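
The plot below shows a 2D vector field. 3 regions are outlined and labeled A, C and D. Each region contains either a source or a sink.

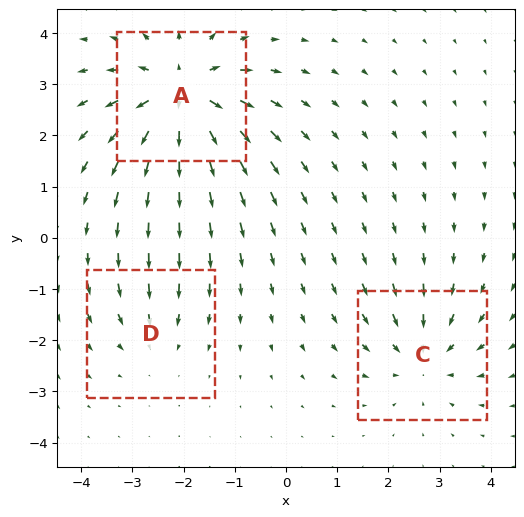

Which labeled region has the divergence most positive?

Divergence at each region's feature centre — A: about +5, C: about -3, D: about -2. Region A is most positive.

A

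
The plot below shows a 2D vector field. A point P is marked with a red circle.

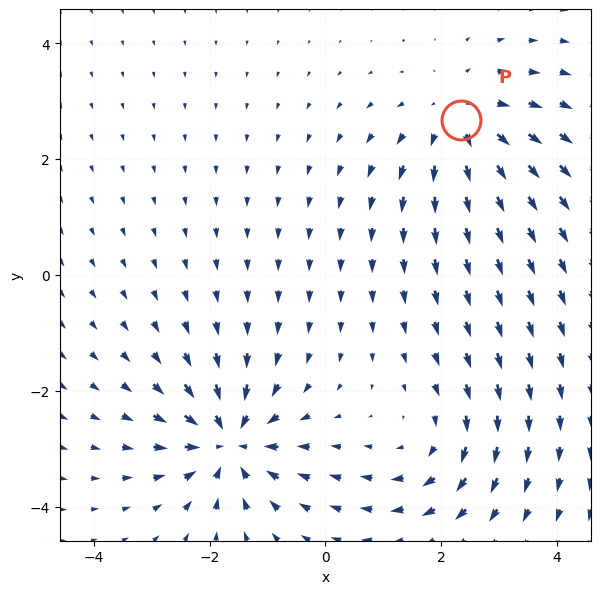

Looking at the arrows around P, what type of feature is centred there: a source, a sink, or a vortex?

At P (2.3, 2.7) the arrows spread outward. Divergence about +3, curl ≈0 — positive divergence with near-zero curl is a source.

source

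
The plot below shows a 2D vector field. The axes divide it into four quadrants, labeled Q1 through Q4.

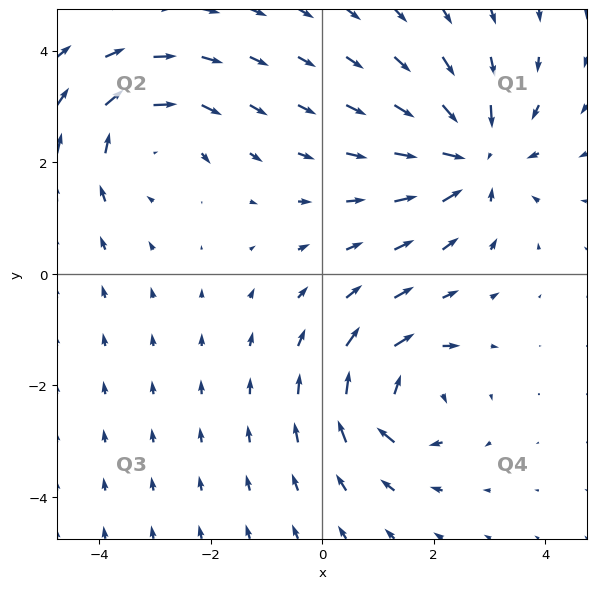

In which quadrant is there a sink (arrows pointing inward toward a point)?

Q1

The sink sits at approximately (2.7, 2.1), which lies in quadrant Q1. The divergence there is about -5, negative as expected for a sink.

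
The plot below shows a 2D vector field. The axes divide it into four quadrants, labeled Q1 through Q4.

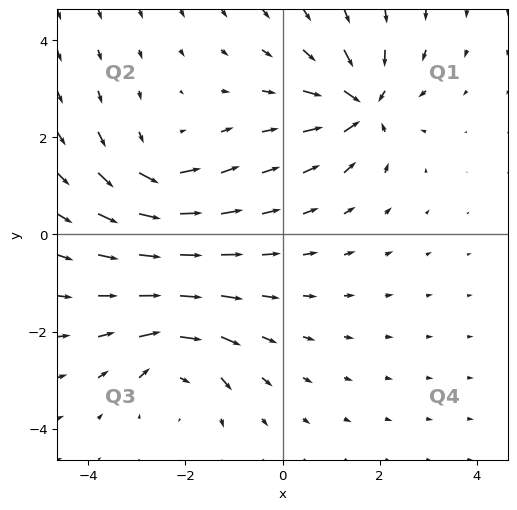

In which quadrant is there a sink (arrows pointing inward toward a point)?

Q1

The sink sits at approximately (1.6, 2.6), which lies in quadrant Q1. The divergence there is about -6, negative as expected for a sink.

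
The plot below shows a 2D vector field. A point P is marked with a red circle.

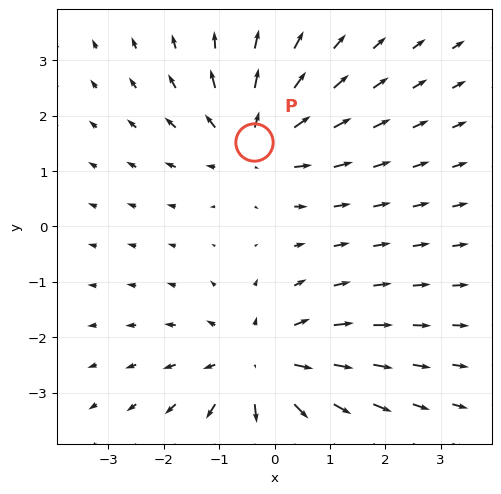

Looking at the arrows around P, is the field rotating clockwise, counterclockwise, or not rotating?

not rotating

Near P at (-0.4, 1.5) the arrows show no circulation. The curl there is ≈0.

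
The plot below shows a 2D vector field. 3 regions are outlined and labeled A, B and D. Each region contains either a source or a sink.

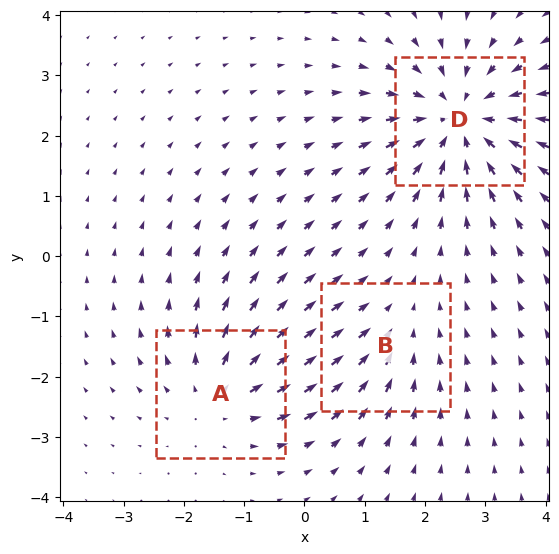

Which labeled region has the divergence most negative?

Divergence at each region's feature centre — A: about +3, B: about -2, D: about -5. Region D is most negative.

D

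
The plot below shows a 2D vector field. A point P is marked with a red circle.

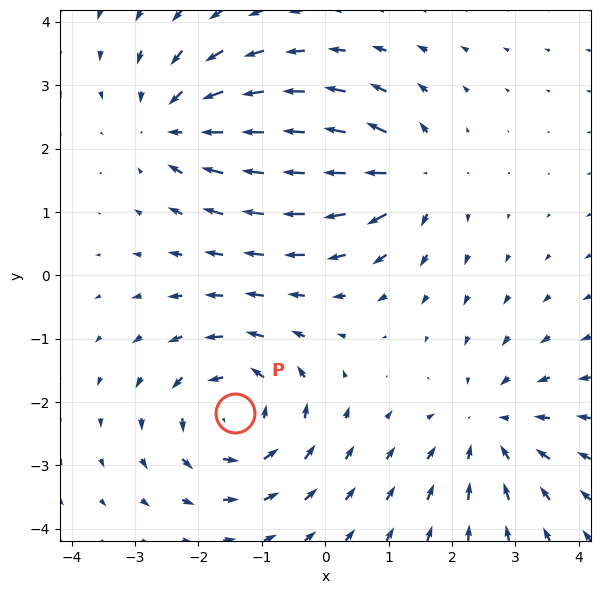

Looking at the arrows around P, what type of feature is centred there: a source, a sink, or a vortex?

vortex

At P (-1.4, -2.2) the arrows circulate counterclockwise. Divergence ≈0, curl about +5 — near-zero divergence with nonzero curl is a vortex.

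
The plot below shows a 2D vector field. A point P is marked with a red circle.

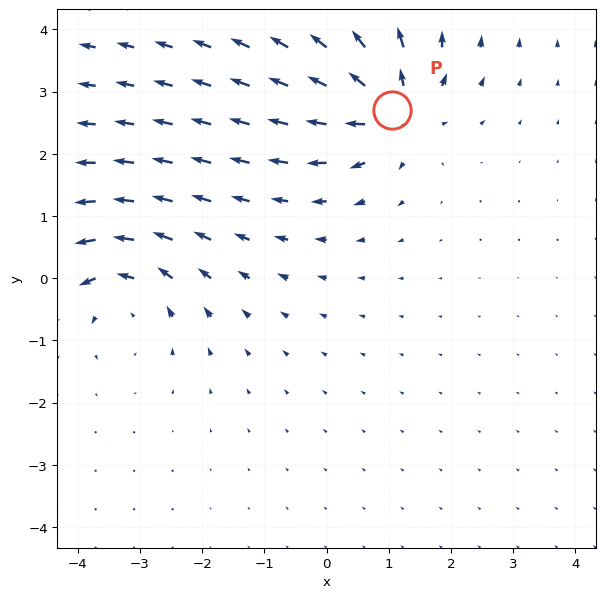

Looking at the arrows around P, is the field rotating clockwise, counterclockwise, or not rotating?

not rotating

Near P at (1.0, 2.7) the arrows show no circulation. The curl there is ≈0.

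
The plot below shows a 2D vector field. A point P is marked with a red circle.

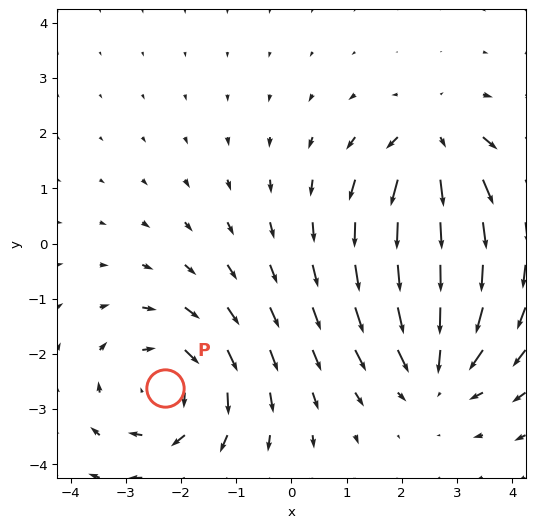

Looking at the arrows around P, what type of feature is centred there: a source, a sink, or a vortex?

vortex

At P (-2.3, -2.6) the arrows circulate clockwise. Divergence ≈0, curl about -4 — near-zero divergence with nonzero curl is a vortex.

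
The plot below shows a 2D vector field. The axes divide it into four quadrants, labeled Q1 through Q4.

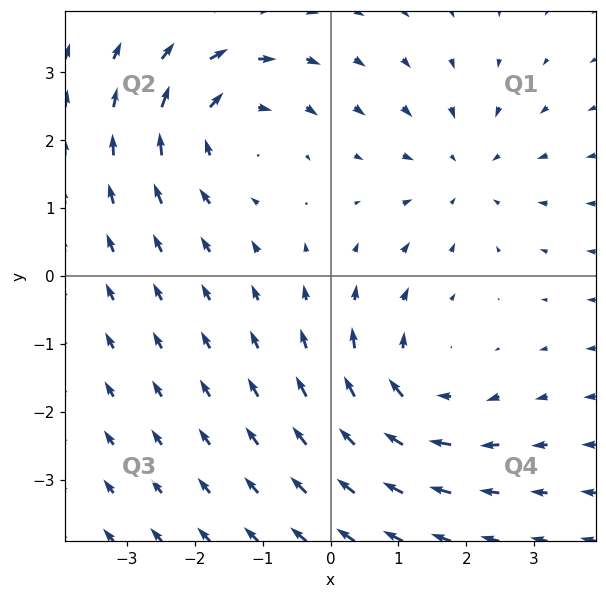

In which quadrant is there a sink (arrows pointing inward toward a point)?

Q1

The sink sits at approximately (2.0, 1.5), which lies in quadrant Q1. The divergence there is about -2, negative as expected for a sink.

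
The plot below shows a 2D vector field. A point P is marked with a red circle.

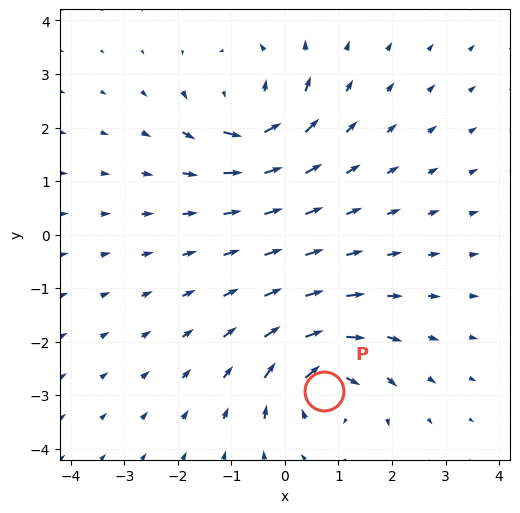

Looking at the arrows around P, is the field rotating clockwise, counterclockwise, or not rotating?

clockwise

Near P at (0.7, -2.9) the arrows circulate clockwise. The curl (z-component) there is about -7; negative curl means clockwise rotation.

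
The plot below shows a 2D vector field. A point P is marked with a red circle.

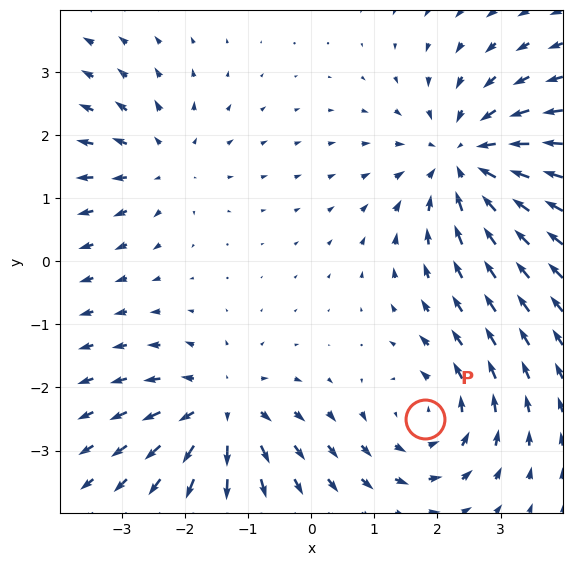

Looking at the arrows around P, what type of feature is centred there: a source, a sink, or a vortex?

vortex

At P (1.8, -2.5) the arrows circulate counterclockwise. Divergence ≈0, curl about +3 — near-zero divergence with nonzero curl is a vortex.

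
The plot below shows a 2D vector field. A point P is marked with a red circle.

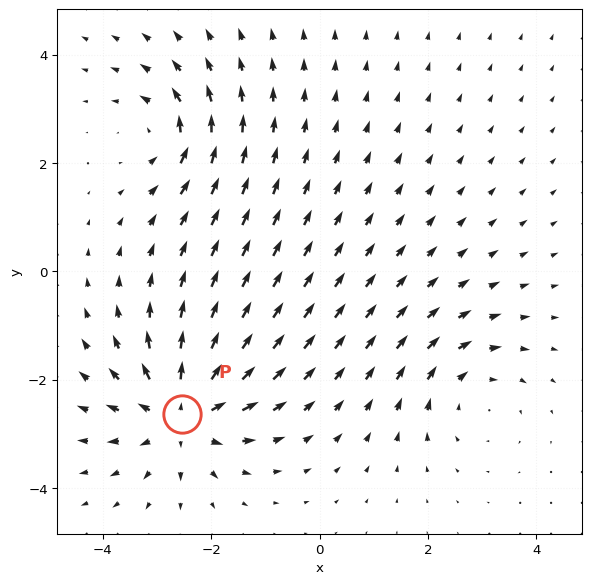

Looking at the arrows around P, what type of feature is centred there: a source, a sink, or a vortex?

source

At P (-2.5, -2.6) the arrows spread outward. Divergence about +5, curl ≈0 — positive divergence with near-zero curl is a source.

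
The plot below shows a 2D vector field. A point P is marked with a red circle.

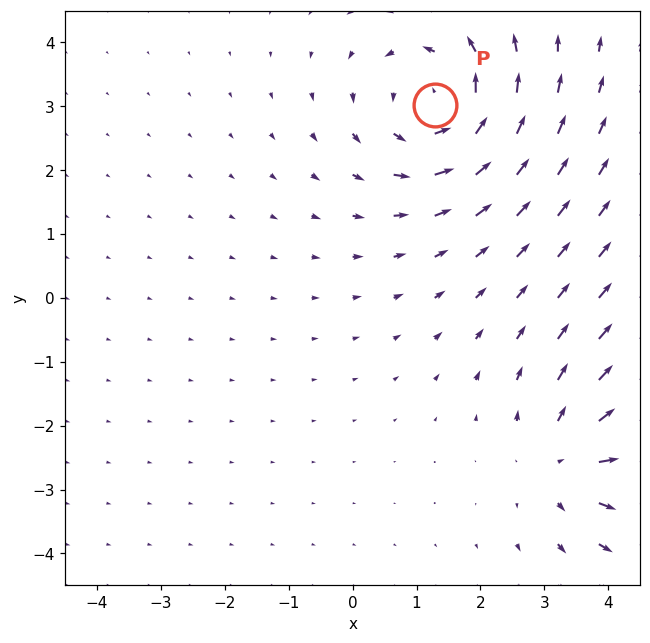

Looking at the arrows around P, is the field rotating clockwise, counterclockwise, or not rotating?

Near P at (1.3, 3.0) the arrows circulate counterclockwise. The curl (z-component) there is about +3; positive curl means counterclockwise rotation.

counterclockwise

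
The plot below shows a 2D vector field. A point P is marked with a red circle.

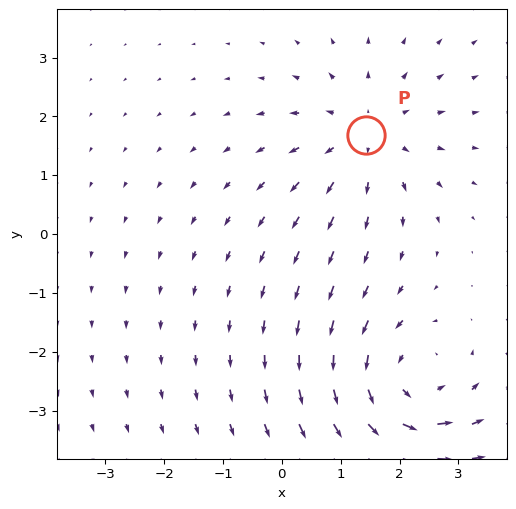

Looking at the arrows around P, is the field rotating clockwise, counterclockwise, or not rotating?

not rotating

Near P at (1.4, 1.7) the arrows show no circulation. The curl there is ≈0.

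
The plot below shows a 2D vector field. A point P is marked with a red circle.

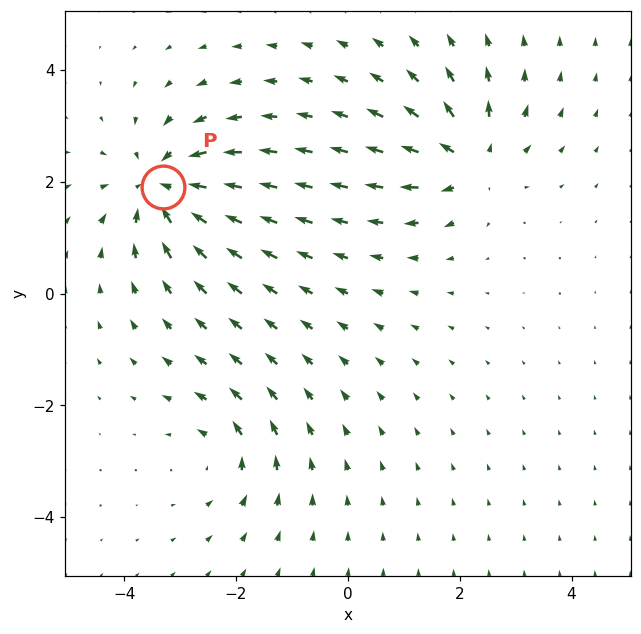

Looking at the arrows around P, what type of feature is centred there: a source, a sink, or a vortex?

At P (-3.3, 1.9) the arrows converge inward. Divergence about -6, curl ≈0 — negative divergence with near-zero curl is a sink.

sink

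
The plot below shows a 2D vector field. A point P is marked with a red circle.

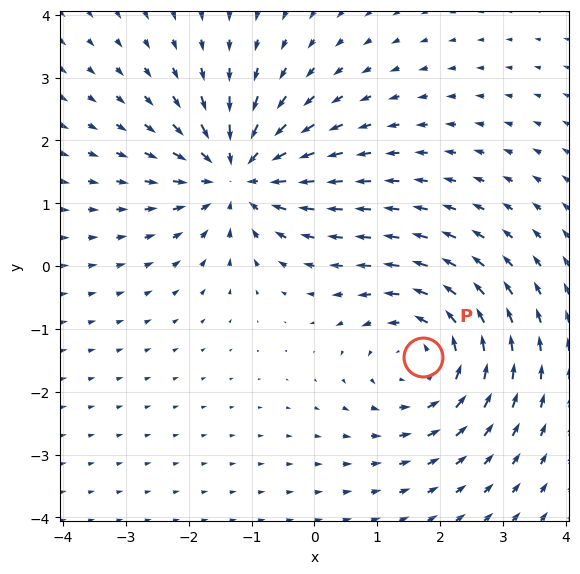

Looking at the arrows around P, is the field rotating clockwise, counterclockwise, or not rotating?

counterclockwise

Near P at (1.7, -1.4) the arrows circulate counterclockwise. The curl (z-component) there is about +4; positive curl means counterclockwise rotation.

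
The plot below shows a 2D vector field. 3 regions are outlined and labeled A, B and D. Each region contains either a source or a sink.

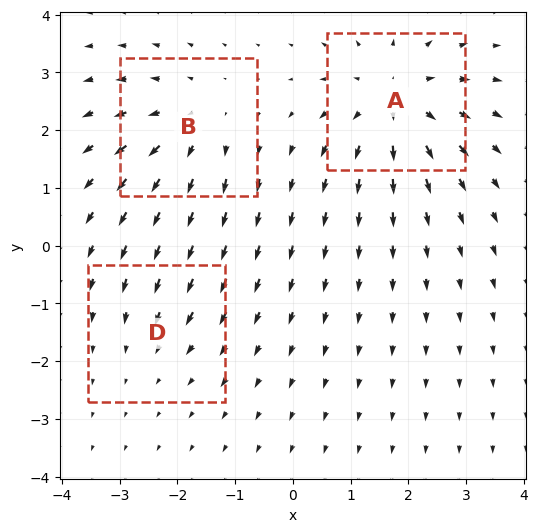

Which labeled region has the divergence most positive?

A

Divergence at each region's feature centre — A: about +4, B: about +3, D: about -2. Region A is most positive.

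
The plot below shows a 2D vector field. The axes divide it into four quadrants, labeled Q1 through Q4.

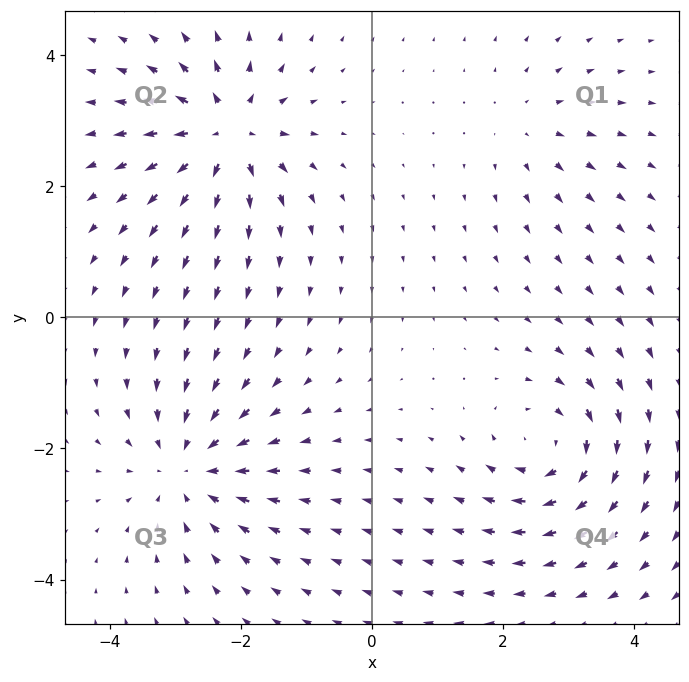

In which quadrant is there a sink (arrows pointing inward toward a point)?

Q3

The sink sits at approximately (-2.8, -2.3), which lies in quadrant Q3. The divergence there is about -5, negative as expected for a sink.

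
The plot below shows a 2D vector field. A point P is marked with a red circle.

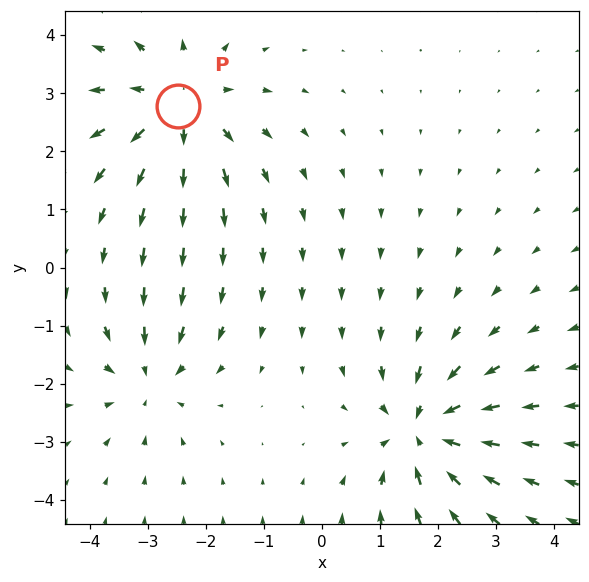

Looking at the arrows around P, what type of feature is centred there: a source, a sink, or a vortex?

source

At P (-2.5, 2.8) the arrows spread outward. Divergence about +4, curl ≈0 — positive divergence with near-zero curl is a source.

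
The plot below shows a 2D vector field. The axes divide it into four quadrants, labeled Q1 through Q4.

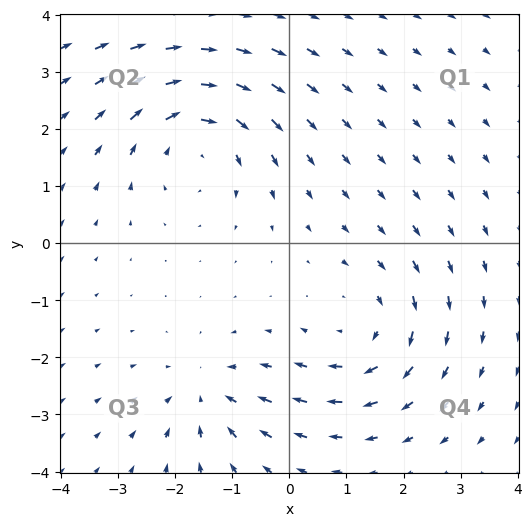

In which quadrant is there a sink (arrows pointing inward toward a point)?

The sink sits at approximately (-1.4, -2.6), which lies in quadrant Q3. The divergence there is about -3, negative as expected for a sink.

Q3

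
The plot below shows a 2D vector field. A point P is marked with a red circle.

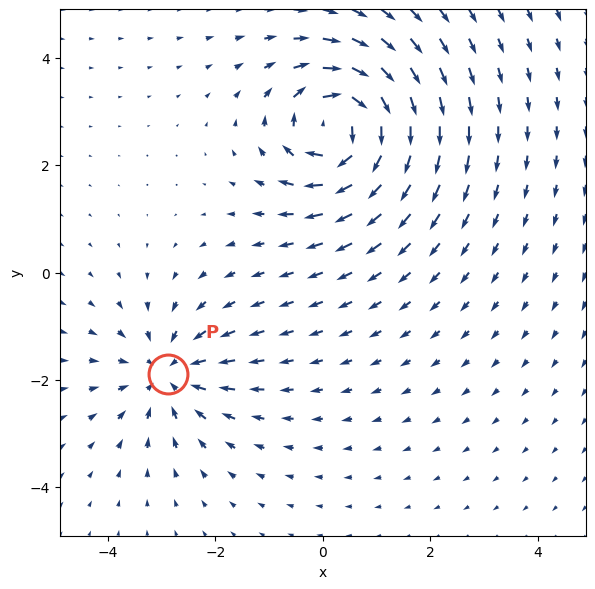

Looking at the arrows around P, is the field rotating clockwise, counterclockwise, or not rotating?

Near P at (-2.9, -1.9) the arrows show no circulation. The curl there is ≈0.

not rotating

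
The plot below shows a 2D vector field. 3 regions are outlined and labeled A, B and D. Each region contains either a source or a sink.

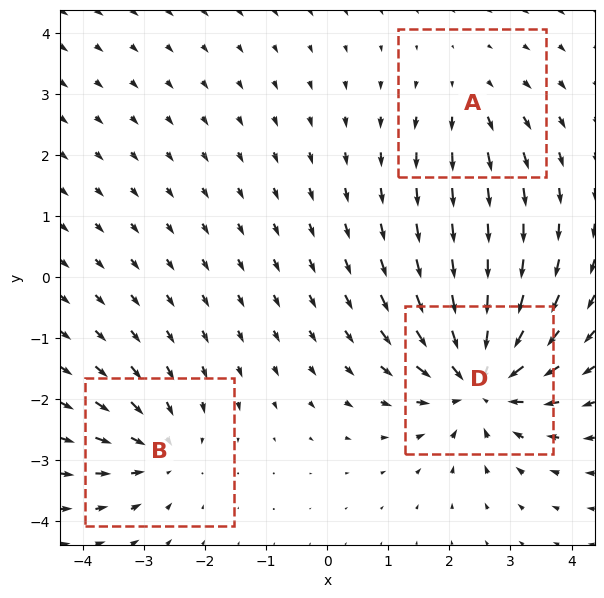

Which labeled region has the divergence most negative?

D

Divergence at each region's feature centre — A: about +2, B: about -3, D: about -6. Region D is most negative.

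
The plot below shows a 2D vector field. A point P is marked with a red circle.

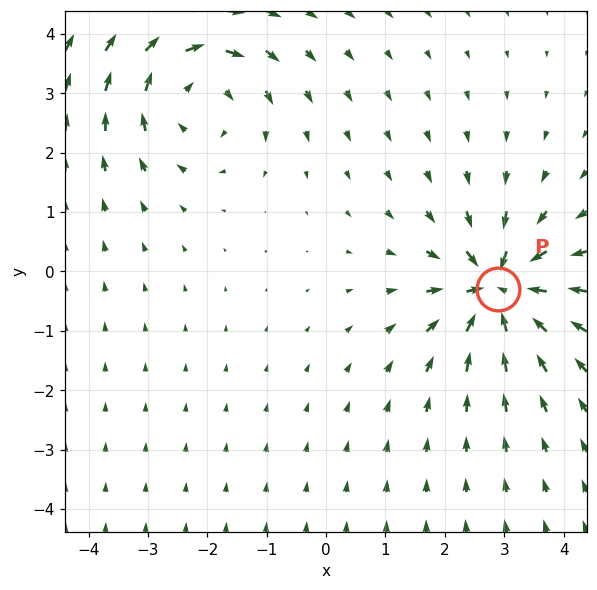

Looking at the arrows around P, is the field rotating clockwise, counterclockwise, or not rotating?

not rotating

Near P at (2.9, -0.3) the arrows show no circulation. The curl there is ≈0.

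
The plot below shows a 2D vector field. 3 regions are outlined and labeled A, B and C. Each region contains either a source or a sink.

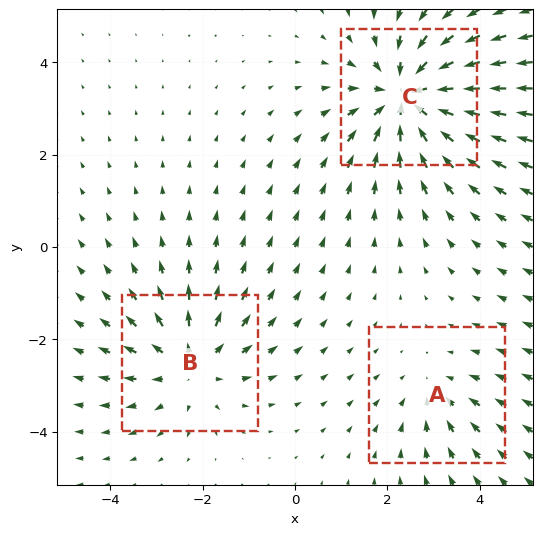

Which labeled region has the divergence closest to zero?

A

Divergence at each region's feature centre — A: about -2, B: about +3, C: about -4. Region A is closest to zero.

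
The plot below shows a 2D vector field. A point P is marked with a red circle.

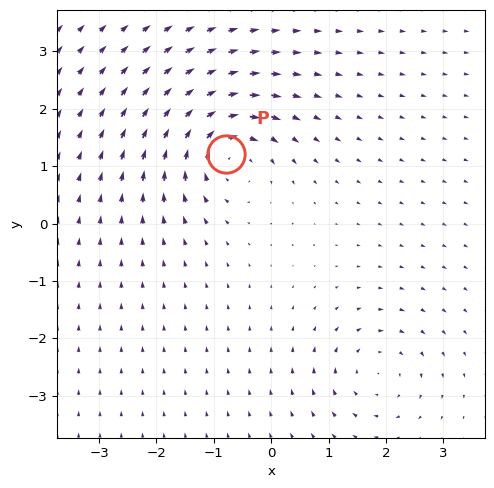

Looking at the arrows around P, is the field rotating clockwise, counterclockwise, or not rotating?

Near P at (-0.8, 1.2) the arrows circulate clockwise. The curl (z-component) there is about -7; negative curl means clockwise rotation.

clockwise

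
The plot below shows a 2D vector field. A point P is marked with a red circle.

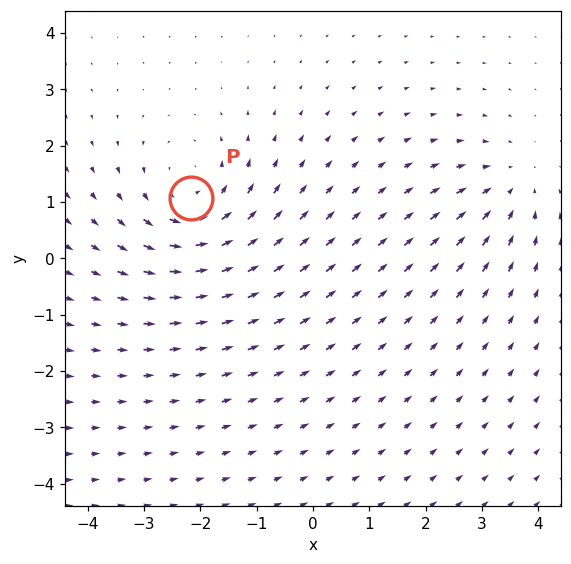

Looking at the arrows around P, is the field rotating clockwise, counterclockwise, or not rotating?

Near P at (-2.2, 1.1) the arrows circulate counterclockwise. The curl (z-component) there is about +3; positive curl means counterclockwise rotation.

counterclockwise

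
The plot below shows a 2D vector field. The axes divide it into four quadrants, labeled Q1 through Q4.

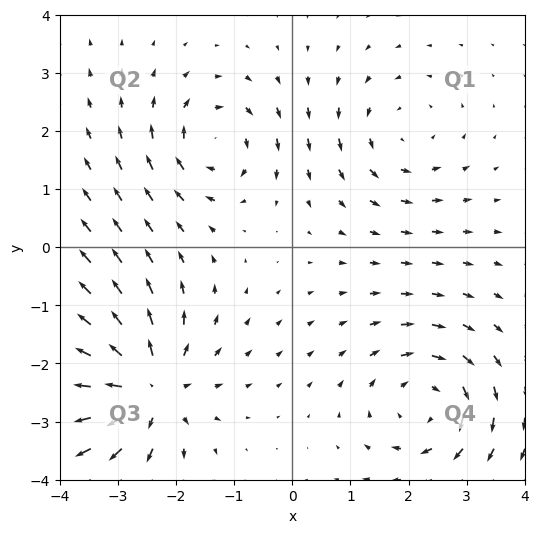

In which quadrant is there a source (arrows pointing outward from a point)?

Q3

The source sits at approximately (-2.5, -2.4), which lies in quadrant Q3. The divergence there is about +5, positive as expected for a source.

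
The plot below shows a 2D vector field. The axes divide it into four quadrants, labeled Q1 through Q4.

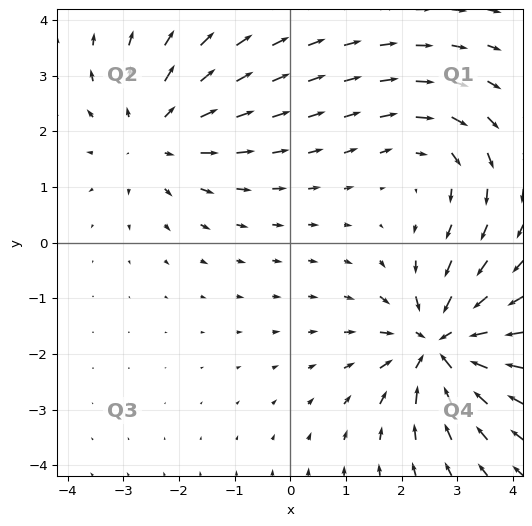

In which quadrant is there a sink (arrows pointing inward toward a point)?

Q4

The sink sits at approximately (2.7, -1.8), which lies in quadrant Q4. The divergence there is about -5, negative as expected for a sink.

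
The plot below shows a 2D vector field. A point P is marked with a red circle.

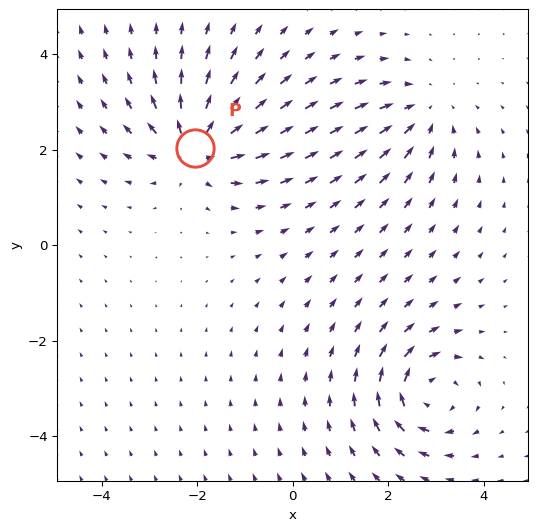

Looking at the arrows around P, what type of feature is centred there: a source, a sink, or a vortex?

At P (-2.0, 2.0) the arrows spread outward. Divergence about +6, curl ≈0 — positive divergence with near-zero curl is a source.

source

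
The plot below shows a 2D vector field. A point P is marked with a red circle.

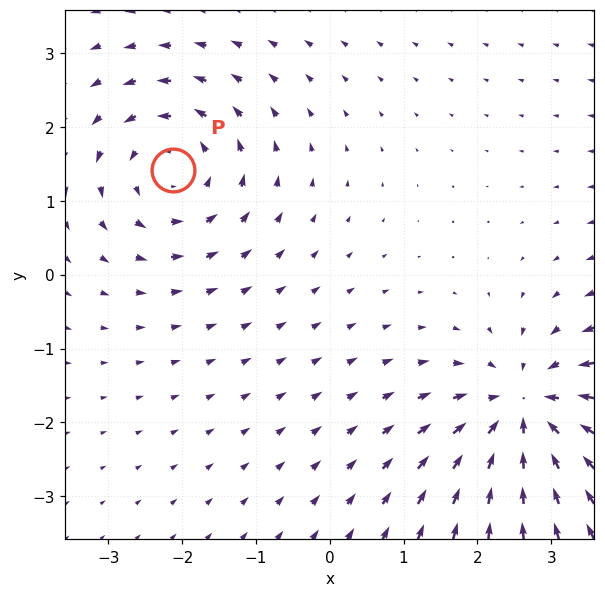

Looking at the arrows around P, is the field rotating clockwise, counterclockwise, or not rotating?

counterclockwise

Near P at (-2.1, 1.4) the arrows circulate counterclockwise. The curl (z-component) there is about +3; positive curl means counterclockwise rotation.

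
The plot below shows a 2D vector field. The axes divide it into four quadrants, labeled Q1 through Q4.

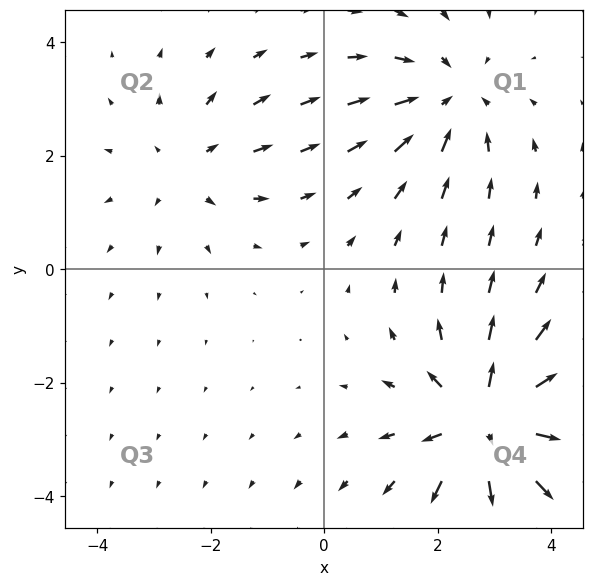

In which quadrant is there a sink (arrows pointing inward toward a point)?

Q1

The sink sits at approximately (2.2, 3.0), which lies in quadrant Q1. The divergence there is about -3, negative as expected for a sink.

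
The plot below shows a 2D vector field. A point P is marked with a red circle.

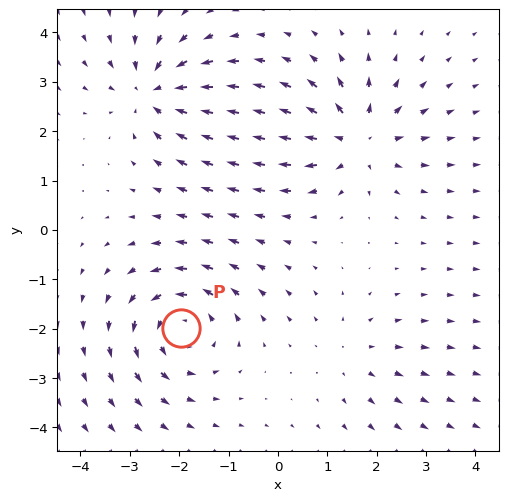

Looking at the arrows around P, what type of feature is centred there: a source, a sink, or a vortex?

At P (-2.0, -2.0) the arrows circulate counterclockwise. Divergence ≈0, curl about +5 — near-zero divergence with nonzero curl is a vortex.

vortex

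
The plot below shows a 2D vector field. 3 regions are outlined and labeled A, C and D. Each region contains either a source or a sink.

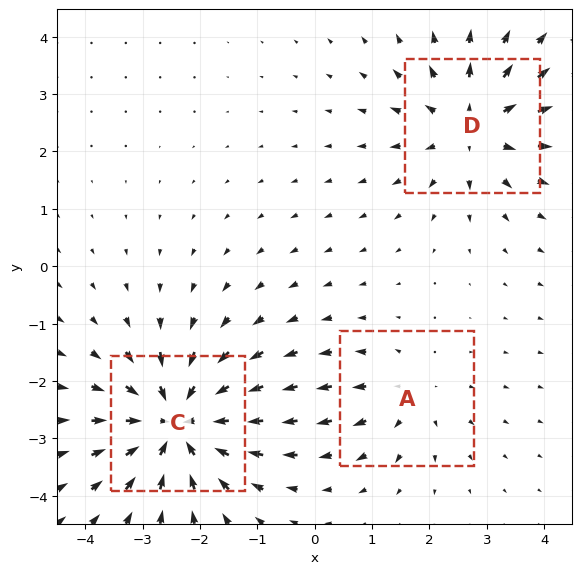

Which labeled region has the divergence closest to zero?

Divergence at each region's feature centre — A: about +2, C: about -5, D: about +4. Region A is closest to zero.

A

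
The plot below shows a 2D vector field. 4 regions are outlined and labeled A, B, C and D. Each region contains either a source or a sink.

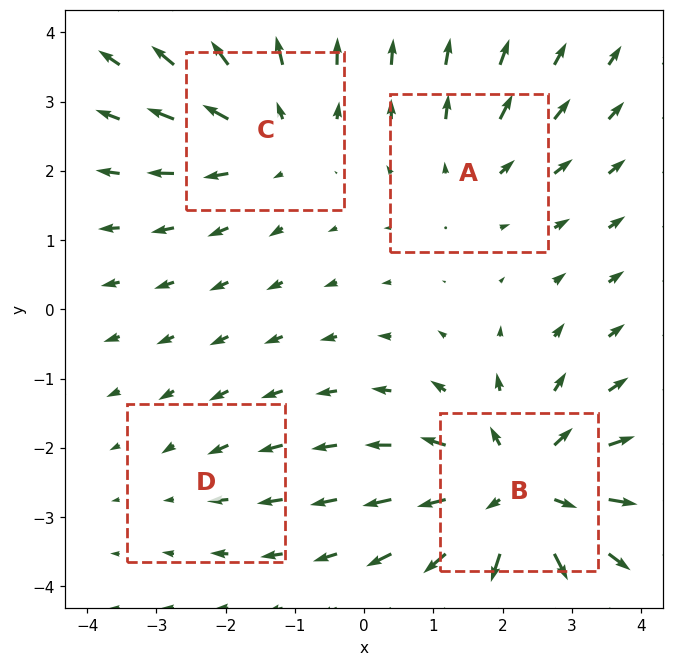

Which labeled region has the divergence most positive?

B

Divergence at each region's feature centre — A: about +3, B: about +7, C: about +4, D: about -2. Region B is most positive.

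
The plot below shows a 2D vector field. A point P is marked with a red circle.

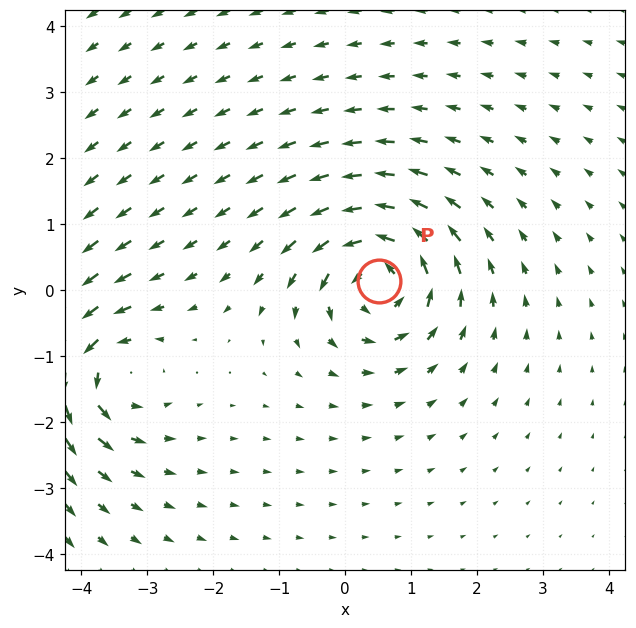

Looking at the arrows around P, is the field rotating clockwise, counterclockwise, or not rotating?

Near P at (0.5, 0.1) the arrows circulate counterclockwise. The curl (z-component) there is about +6; positive curl means counterclockwise rotation.

counterclockwise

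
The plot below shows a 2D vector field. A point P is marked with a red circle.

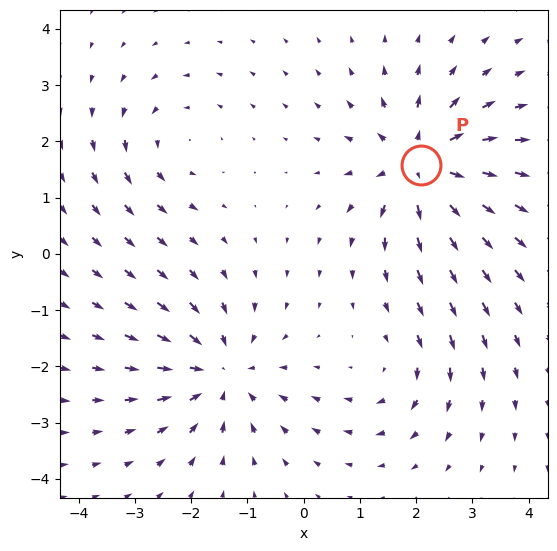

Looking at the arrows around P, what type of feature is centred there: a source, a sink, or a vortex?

source

At P (2.1, 1.6) the arrows spread outward. Divergence about +6, curl ≈0 — positive divergence with near-zero curl is a source.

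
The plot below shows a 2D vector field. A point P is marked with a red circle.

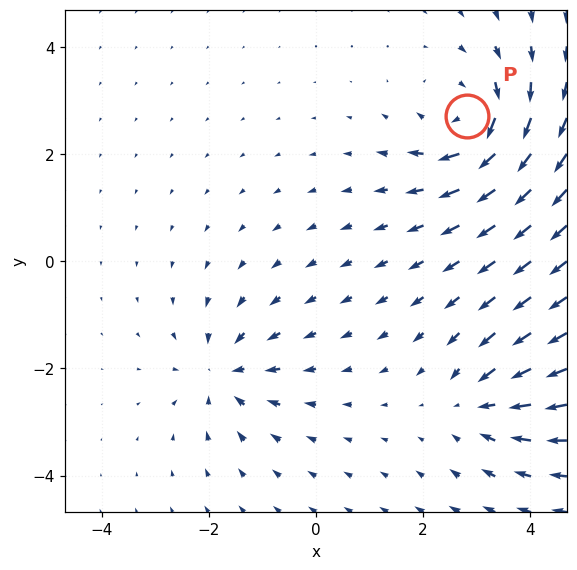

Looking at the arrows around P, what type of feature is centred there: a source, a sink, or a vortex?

At P (2.8, 2.7) the arrows circulate clockwise. Divergence ≈0, curl about -5 — near-zero divergence with nonzero curl is a vortex.

vortex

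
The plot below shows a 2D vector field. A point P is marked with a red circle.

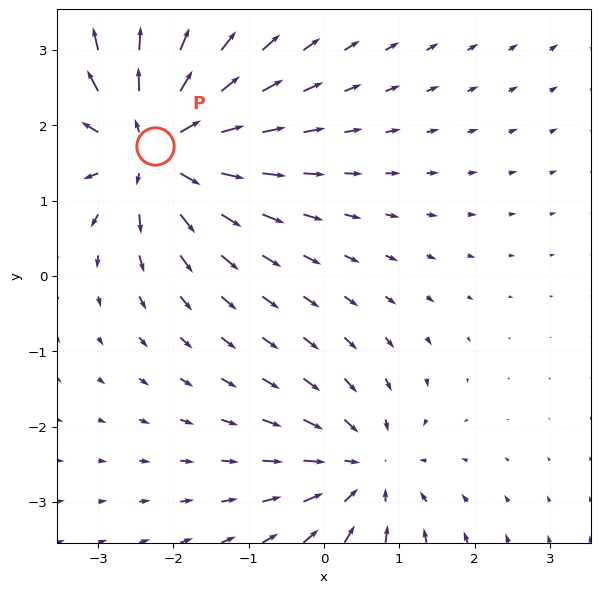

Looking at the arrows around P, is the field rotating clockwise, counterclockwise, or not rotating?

Near P at (-2.2, 1.7) the arrows show no circulation. The curl there is ≈0.

not rotating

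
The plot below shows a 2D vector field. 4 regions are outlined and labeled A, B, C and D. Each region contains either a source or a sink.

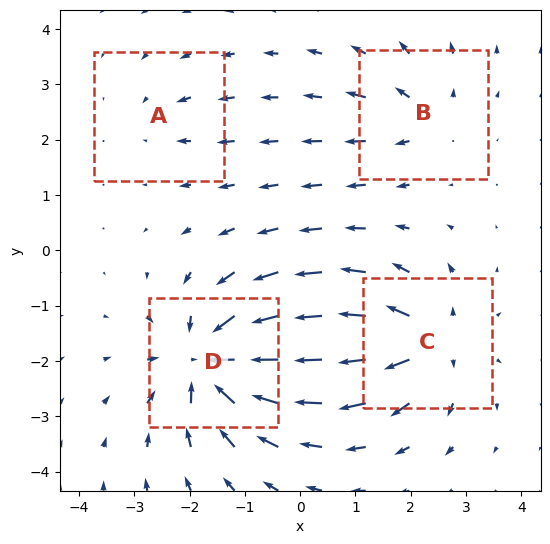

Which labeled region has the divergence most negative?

D

Divergence at each region's feature centre — A: about -2, B: about +4, C: about +6, D: about -9. Region D is most negative.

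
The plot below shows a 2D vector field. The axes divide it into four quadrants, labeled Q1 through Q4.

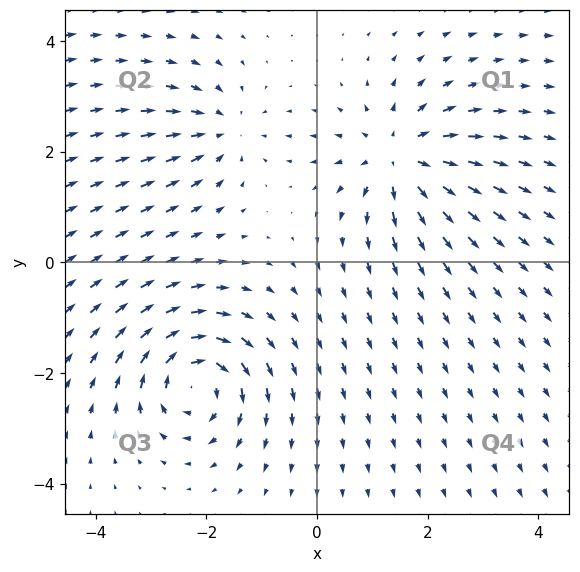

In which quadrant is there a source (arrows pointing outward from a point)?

The source sits at approximately (1.5, 1.9), which lies in quadrant Q1. The divergence there is about +5, positive as expected for a source.

Q1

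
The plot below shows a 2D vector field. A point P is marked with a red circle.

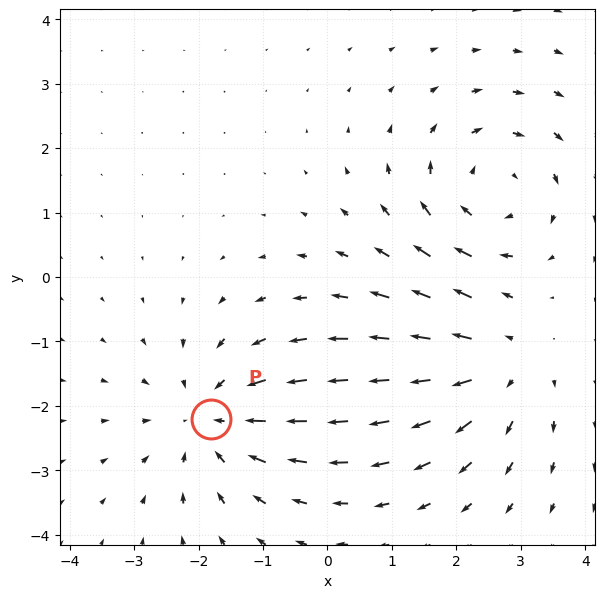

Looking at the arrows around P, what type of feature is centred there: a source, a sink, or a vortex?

At P (-1.8, -2.2) the arrows converge inward. Divergence about -4, curl ≈0 — negative divergence with near-zero curl is a sink.

sink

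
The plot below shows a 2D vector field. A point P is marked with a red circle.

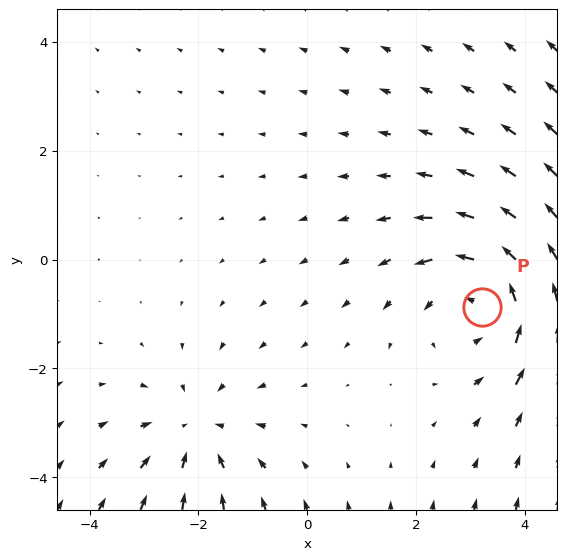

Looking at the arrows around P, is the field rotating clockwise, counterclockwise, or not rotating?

Near P at (3.2, -0.9) the arrows circulate counterclockwise. The curl (z-component) there is about +3; positive curl means counterclockwise rotation.

counterclockwise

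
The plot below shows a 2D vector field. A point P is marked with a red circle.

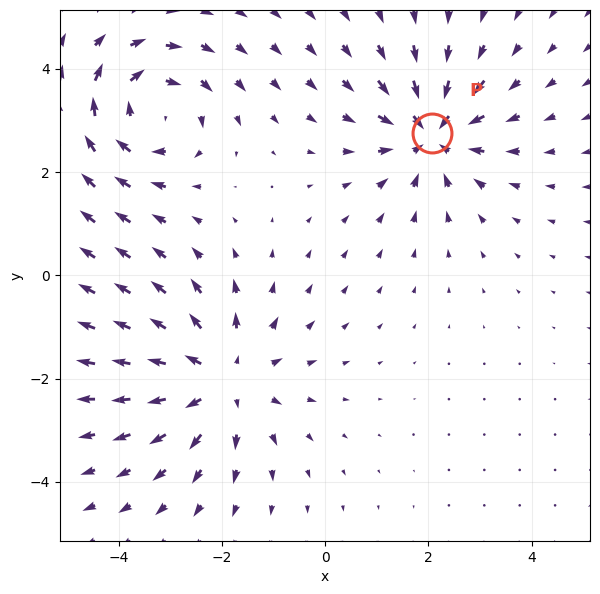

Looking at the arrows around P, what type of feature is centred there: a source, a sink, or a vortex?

At P (2.1, 2.7) the arrows converge inward. Divergence about -4, curl ≈0 — negative divergence with near-zero curl is a sink.

sink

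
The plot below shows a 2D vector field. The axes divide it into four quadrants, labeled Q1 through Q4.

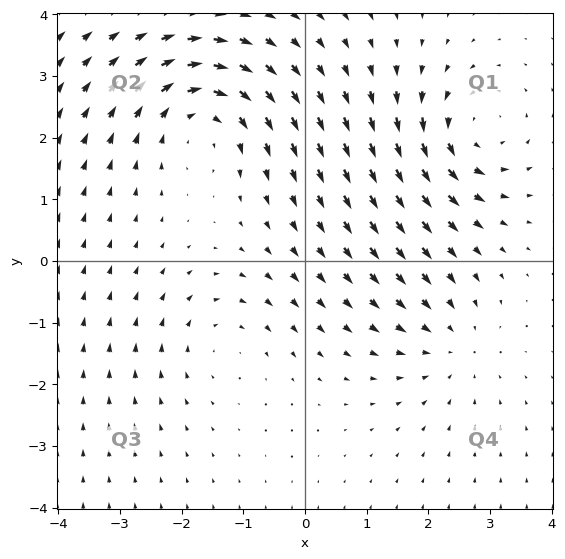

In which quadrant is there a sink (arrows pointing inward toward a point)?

The sink sits at approximately (2.4, -1.3), which lies in quadrant Q4. The divergence there is about -3, negative as expected for a sink.

Q4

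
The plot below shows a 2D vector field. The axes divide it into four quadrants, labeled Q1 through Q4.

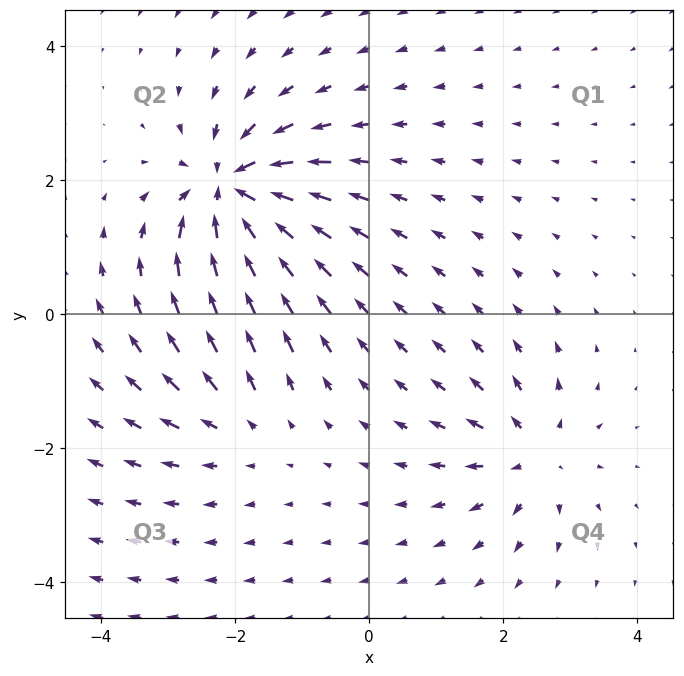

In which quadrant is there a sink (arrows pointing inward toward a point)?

Q2

The sink sits at approximately (-2.0, 1.8), which lies in quadrant Q2. The divergence there is about -7, negative as expected for a sink.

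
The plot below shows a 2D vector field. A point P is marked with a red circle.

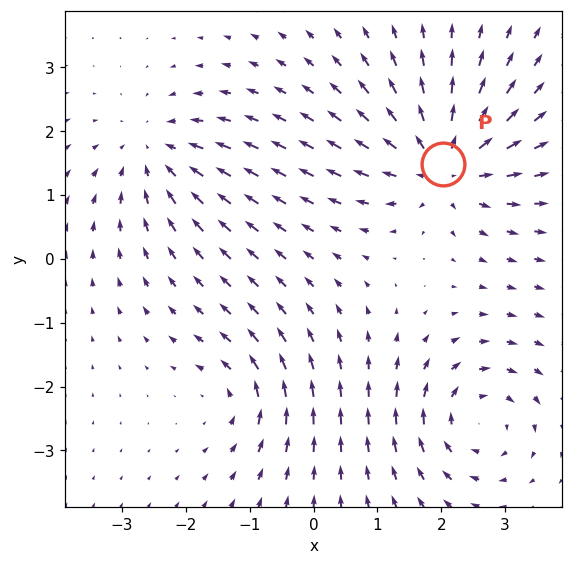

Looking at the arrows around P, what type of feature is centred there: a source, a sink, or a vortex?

source

At P (2.0, 1.5) the arrows spread outward. Divergence about +6, curl ≈0 — positive divergence with near-zero curl is a source.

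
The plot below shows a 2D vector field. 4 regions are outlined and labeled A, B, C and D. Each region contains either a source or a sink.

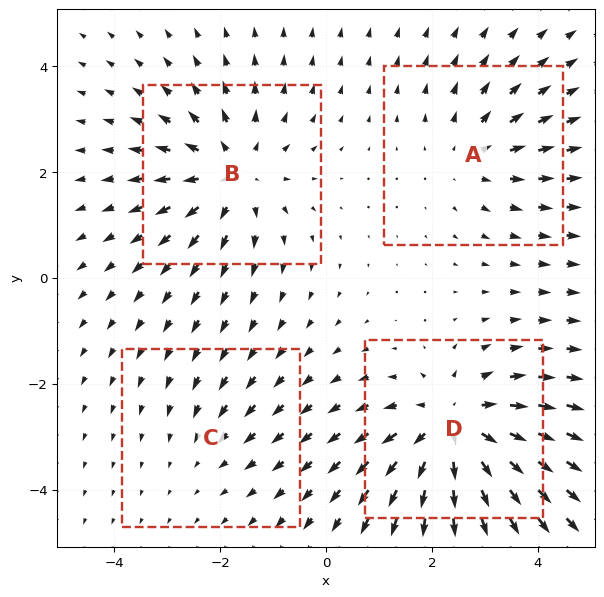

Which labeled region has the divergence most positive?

D

Divergence at each region's feature centre — A: about +3, B: about +5, C: about -2, D: about +6. Region D is most positive.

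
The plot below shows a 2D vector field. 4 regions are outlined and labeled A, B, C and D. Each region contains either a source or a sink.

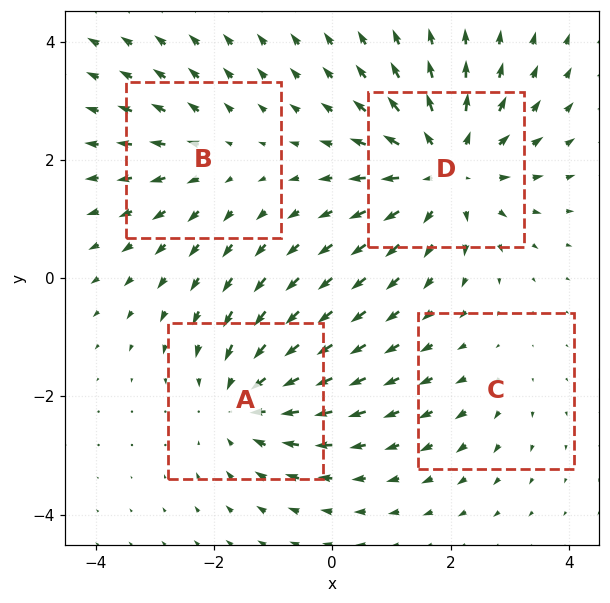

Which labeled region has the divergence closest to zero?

Divergence at each region's feature centre — A: about -4, B: about +3, C: about +2, D: about +6. Region C is closest to zero.

C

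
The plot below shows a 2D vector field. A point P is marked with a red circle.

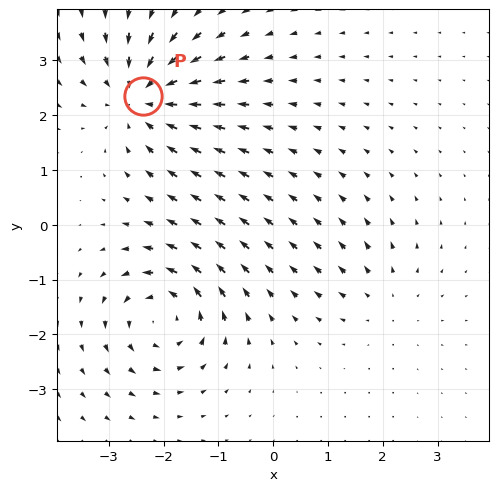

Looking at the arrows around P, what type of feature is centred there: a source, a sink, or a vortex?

sink

At P (-2.4, 2.3) the arrows converge inward. Divergence about -5, curl ≈0 — negative divergence with near-zero curl is a sink.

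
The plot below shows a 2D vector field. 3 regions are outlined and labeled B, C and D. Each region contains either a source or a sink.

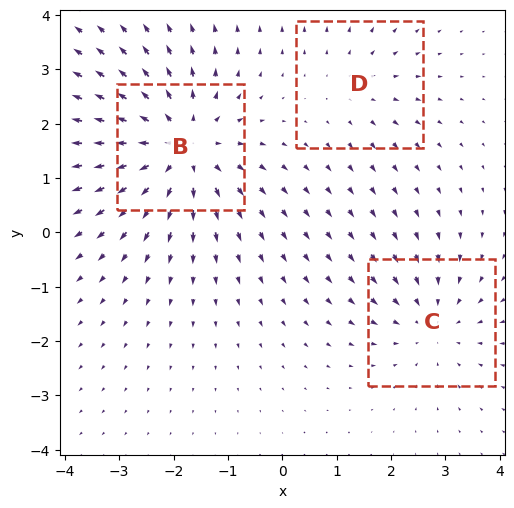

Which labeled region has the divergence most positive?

Divergence at each region's feature centre — B: about +5, C: about -3, D: about +2. Region B is most positive.

B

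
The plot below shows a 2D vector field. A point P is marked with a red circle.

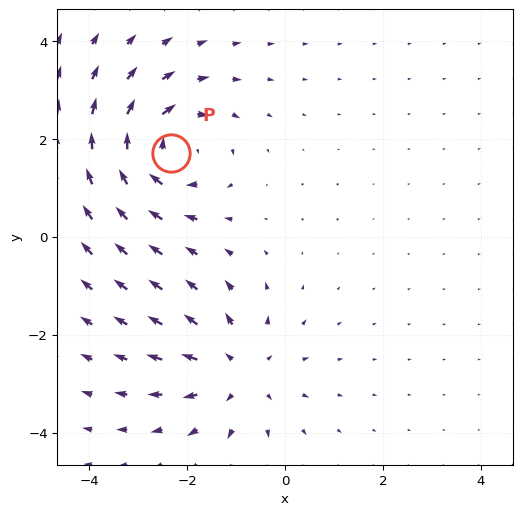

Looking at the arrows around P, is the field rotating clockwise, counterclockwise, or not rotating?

Near P at (-2.3, 1.7) the arrows circulate clockwise. The curl (z-component) there is about -5; negative curl means clockwise rotation.

clockwise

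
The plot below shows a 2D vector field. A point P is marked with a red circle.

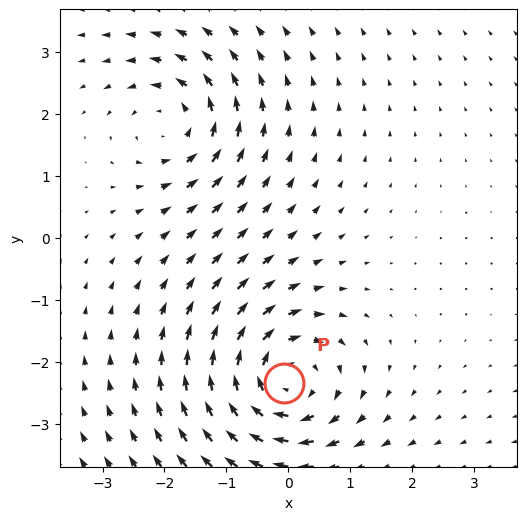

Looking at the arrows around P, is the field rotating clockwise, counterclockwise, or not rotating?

clockwise

Near P at (-0.1, -2.3) the arrows circulate clockwise. The curl (z-component) there is about -6; negative curl means clockwise rotation.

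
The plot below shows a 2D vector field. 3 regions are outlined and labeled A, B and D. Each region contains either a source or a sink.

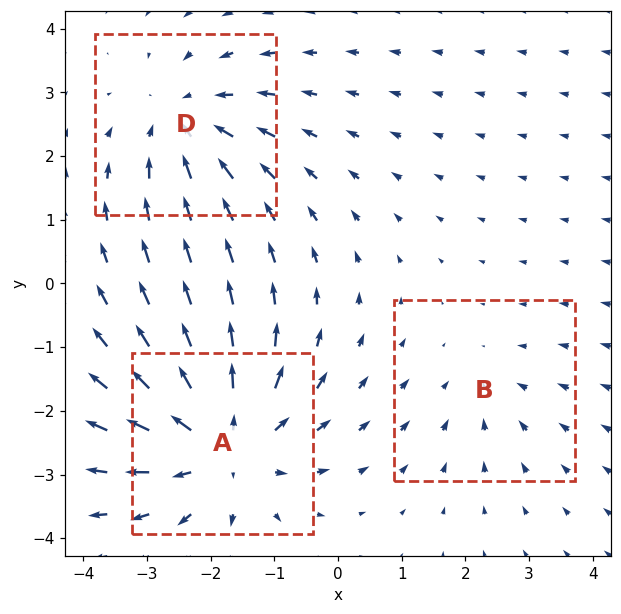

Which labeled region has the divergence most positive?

Divergence at each region's feature centre — A: about +4, B: about -2, D: about -3. Region A is most positive.

A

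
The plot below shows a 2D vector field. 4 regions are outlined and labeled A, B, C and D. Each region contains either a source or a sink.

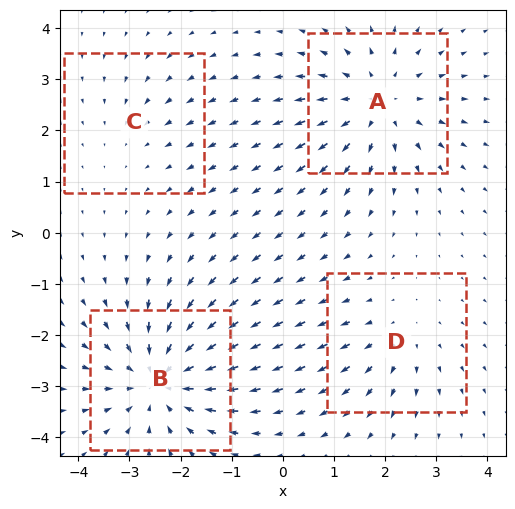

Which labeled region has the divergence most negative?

Divergence at each region's feature centre — A: about +5, B: about -5, C: about -2, D: about +3. Region B is most negative.

B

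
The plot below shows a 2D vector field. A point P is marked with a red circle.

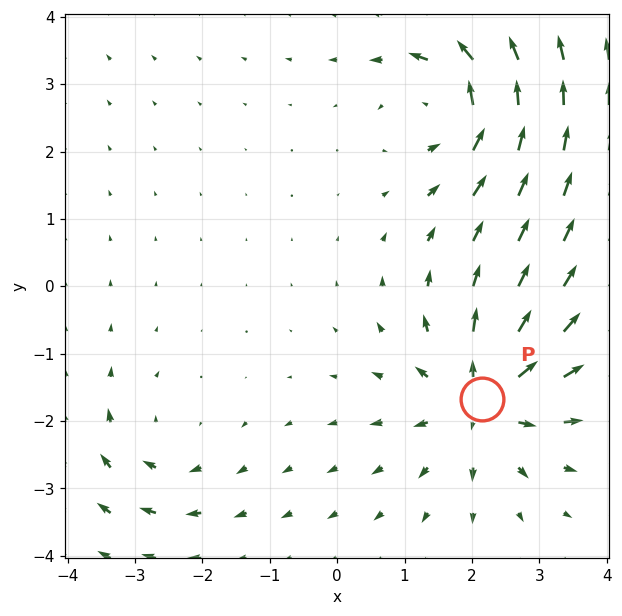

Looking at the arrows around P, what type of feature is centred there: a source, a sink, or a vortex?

source

At P (2.2, -1.7) the arrows spread outward. Divergence about +6, curl ≈0 — positive divergence with near-zero curl is a source.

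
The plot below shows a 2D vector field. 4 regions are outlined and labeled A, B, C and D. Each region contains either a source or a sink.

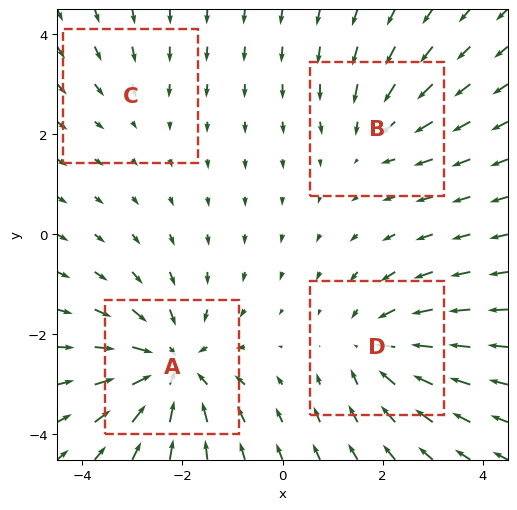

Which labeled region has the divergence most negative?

Divergence at each region's feature centre — A: about -6, B: about -3, C: about -2, D: about -4. Region A is most negative.

A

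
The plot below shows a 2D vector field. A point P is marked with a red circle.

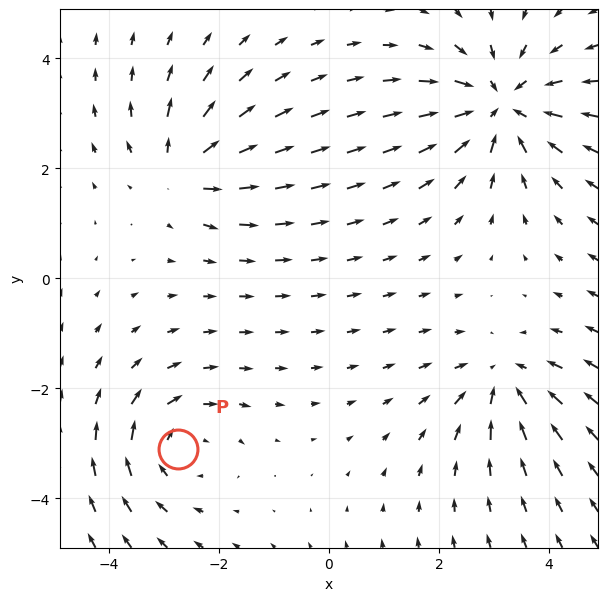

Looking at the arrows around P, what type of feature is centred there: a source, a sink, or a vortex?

vortex

At P (-2.7, -3.1) the arrows circulate clockwise. Divergence ≈0, curl about -3 — near-zero divergence with nonzero curl is a vortex.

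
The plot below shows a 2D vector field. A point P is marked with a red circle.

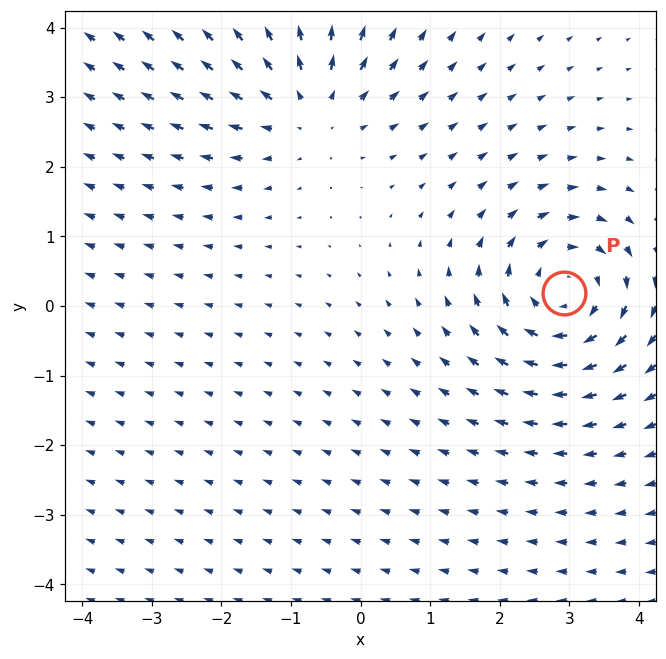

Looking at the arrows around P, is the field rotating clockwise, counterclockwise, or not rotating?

Near P at (2.9, 0.2) the arrows circulate clockwise. The curl (z-component) there is about -4; negative curl means clockwise rotation.

clockwise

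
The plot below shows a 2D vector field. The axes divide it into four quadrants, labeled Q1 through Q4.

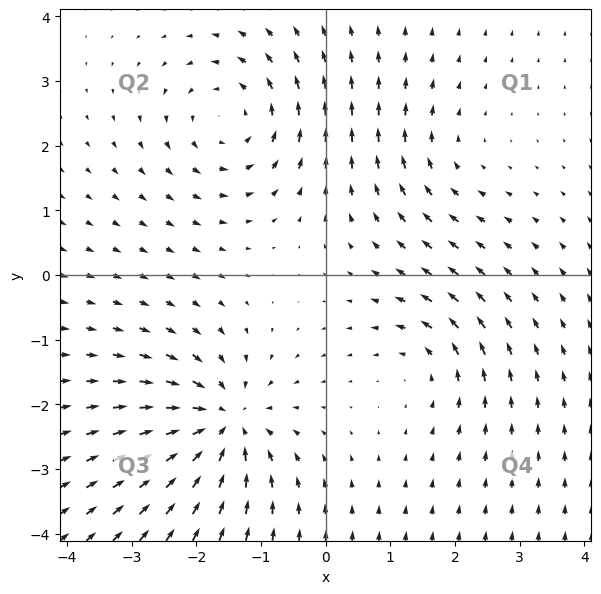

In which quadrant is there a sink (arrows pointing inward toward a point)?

Q3

The sink sits at approximately (-1.6, -2.3), which lies in quadrant Q3. The divergence there is about -6, negative as expected for a sink.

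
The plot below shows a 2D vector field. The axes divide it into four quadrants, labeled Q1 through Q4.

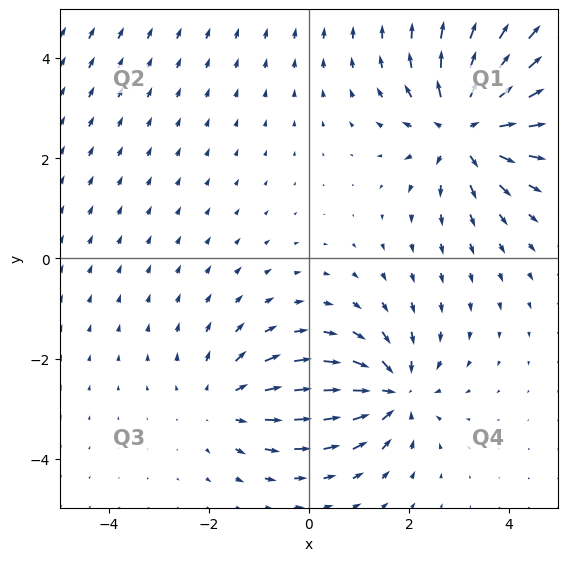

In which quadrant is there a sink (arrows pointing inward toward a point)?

Q4

The sink sits at approximately (1.7, -2.7), which lies in quadrant Q4. The divergence there is about -4, negative as expected for a sink.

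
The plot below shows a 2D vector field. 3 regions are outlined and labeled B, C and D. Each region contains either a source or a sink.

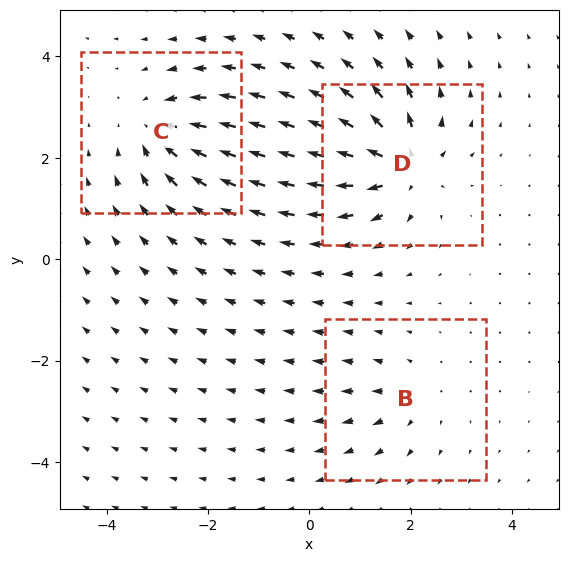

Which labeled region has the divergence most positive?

D

Divergence at each region's feature centre — B: about +3, C: about -4, D: about +6. Region D is most positive.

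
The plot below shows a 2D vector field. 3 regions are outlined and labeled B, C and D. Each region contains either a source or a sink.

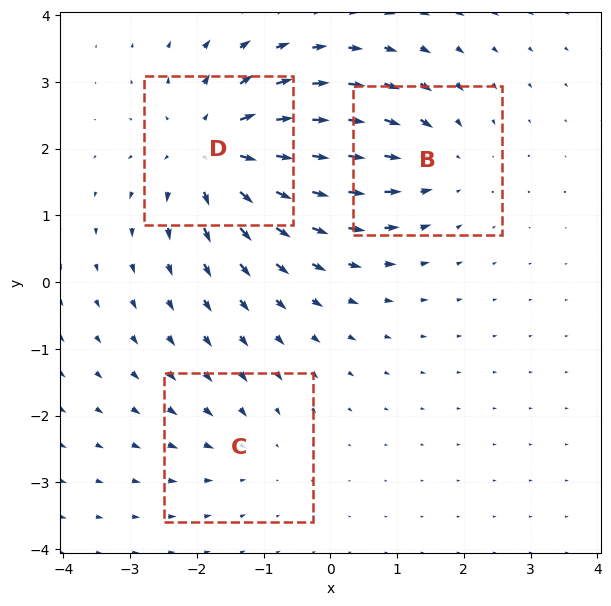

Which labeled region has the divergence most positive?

Divergence at each region's feature centre — B: about -3, C: about -2, D: about +5. Region D is most positive.

D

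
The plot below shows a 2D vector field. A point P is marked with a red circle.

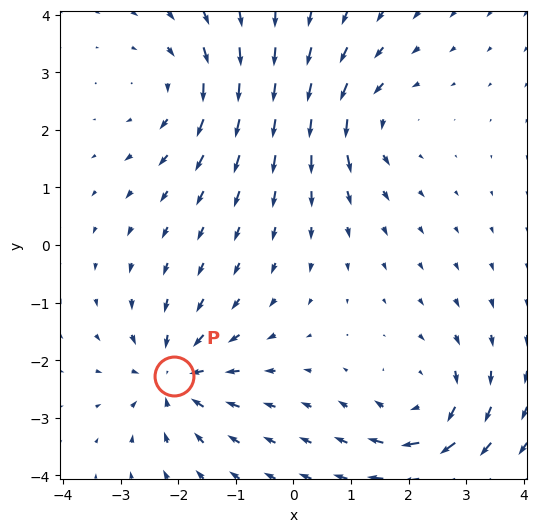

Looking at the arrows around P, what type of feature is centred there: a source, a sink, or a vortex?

sink

At P (-2.1, -2.3) the arrows converge inward. Divergence about -6, curl ≈0 — negative divergence with near-zero curl is a sink.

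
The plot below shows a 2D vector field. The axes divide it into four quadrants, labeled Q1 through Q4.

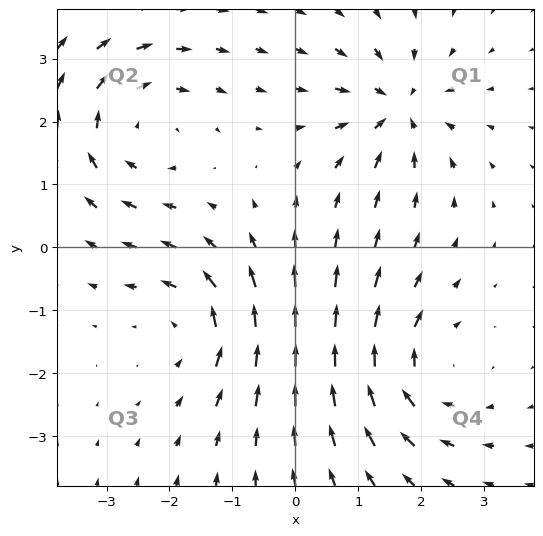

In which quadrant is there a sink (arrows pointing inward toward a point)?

The sink sits at approximately (1.6, 2.2), which lies in quadrant Q1. The divergence there is about -5, negative as expected for a sink.

Q1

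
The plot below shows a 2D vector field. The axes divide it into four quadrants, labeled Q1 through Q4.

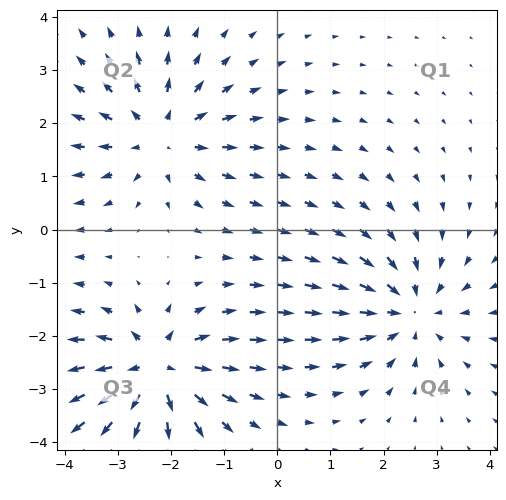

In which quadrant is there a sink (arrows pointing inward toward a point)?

The sink sits at approximately (2.5, -1.5), which lies in quadrant Q4. The divergence there is about -4, negative as expected for a sink.

Q4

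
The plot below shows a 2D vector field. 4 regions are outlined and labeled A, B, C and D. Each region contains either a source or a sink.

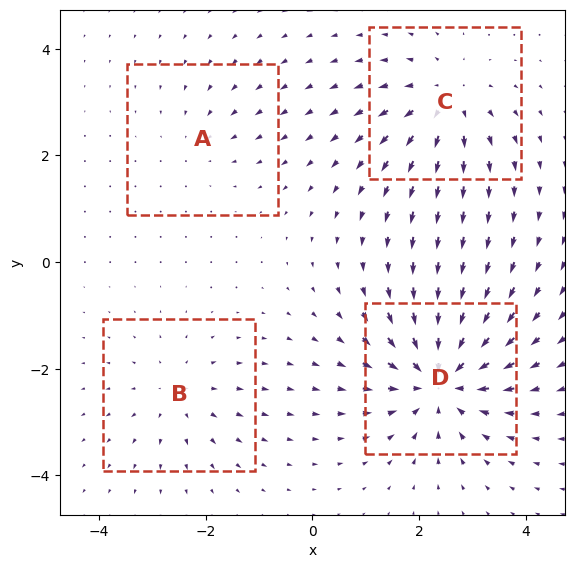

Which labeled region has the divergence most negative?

Divergence at each region's feature centre — A: about -2, B: about +3, C: about +5, D: about -7. Region D is most negative.

D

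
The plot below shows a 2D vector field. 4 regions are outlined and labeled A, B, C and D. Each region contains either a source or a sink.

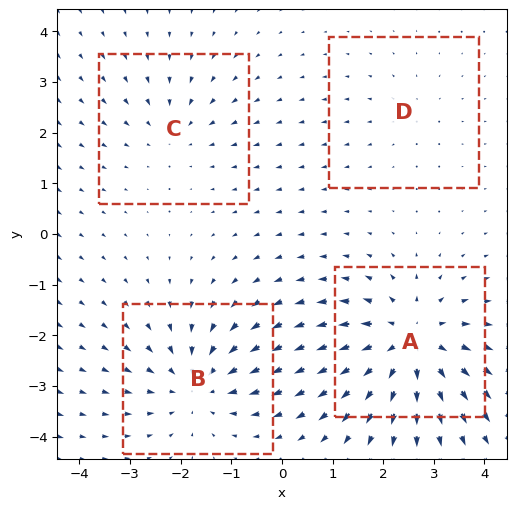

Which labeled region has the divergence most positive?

A

Divergence at each region's feature centre — A: about +6, B: about -5, C: about -3, D: about +2. Region A is most positive.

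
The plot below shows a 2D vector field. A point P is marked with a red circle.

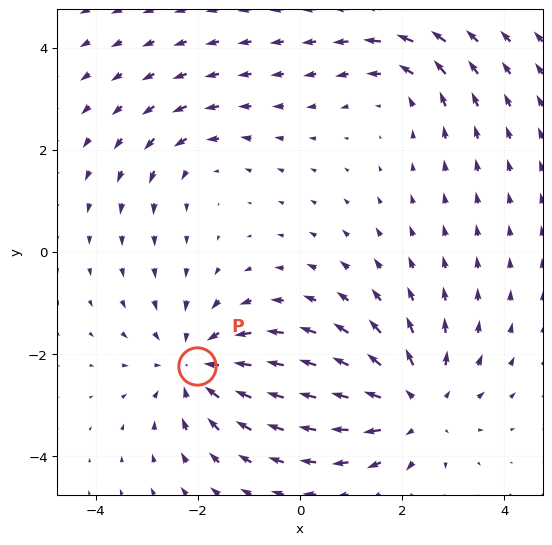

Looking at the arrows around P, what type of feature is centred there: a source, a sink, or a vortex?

At P (-2.0, -2.2) the arrows converge inward. Divergence about -4, curl ≈0 — negative divergence with near-zero curl is a sink.

sink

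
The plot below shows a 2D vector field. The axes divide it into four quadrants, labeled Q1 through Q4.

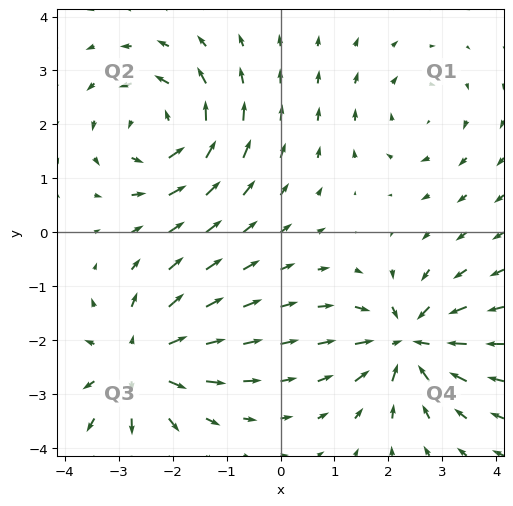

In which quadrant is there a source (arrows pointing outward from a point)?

The source sits at approximately (-2.6, -2.4), which lies in quadrant Q3. The divergence there is about +5, positive as expected for a source.

Q3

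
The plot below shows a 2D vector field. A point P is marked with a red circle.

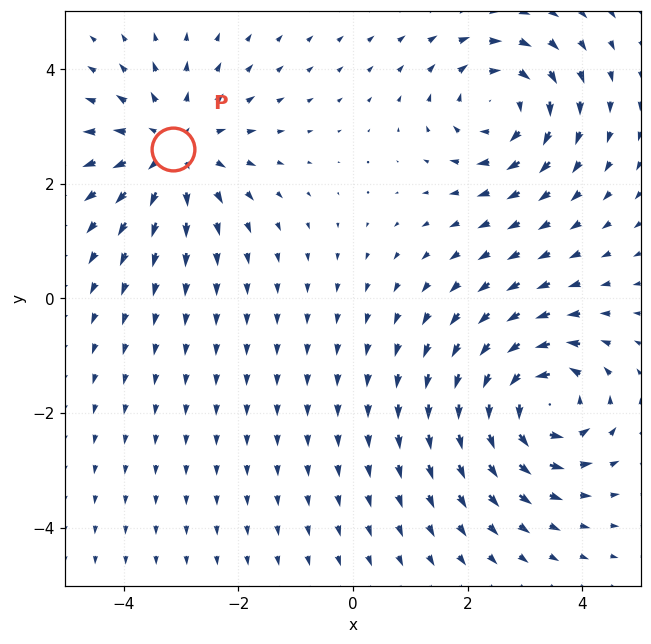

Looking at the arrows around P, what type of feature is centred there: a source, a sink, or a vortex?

source

At P (-3.1, 2.6) the arrows spread outward. Divergence about +4, curl ≈0 — positive divergence with near-zero curl is a source.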